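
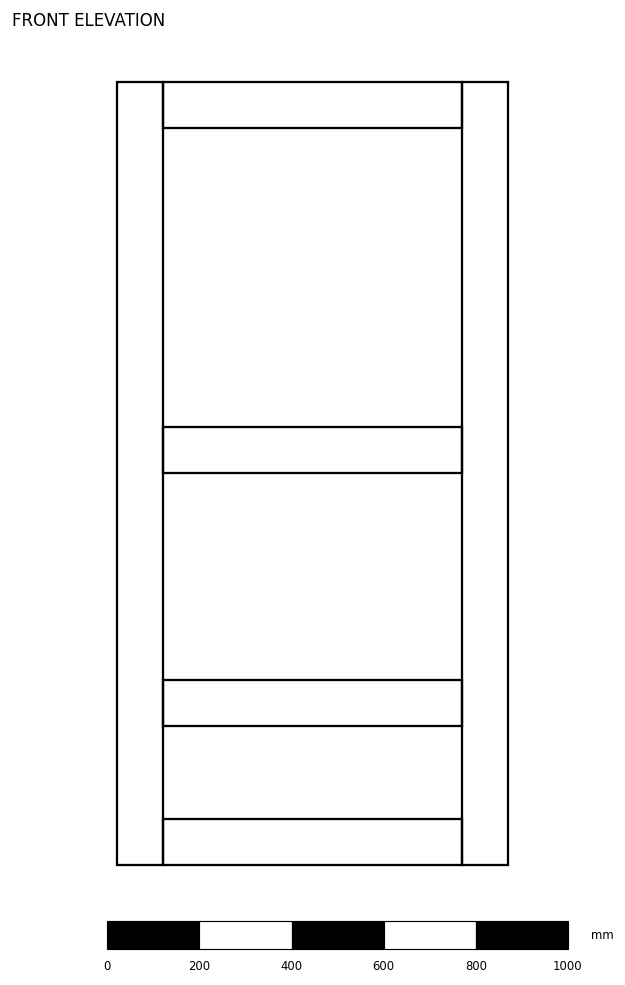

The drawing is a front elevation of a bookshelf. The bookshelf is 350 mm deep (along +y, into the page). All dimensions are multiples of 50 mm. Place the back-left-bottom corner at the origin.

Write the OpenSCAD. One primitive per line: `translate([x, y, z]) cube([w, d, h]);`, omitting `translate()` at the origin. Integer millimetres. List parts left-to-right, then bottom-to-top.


cube([100, 350, 1700]);
translate([100, 0, 0]) cube([650, 350, 100]);
translate([100, 0, 300]) cube([650, 350, 100]);
translate([100, 0, 850]) cube([650, 350, 100]);
translate([100, 0, 1600]) cube([650, 350, 100]);
translate([750, 0, 0]) cube([100, 350, 1700]);


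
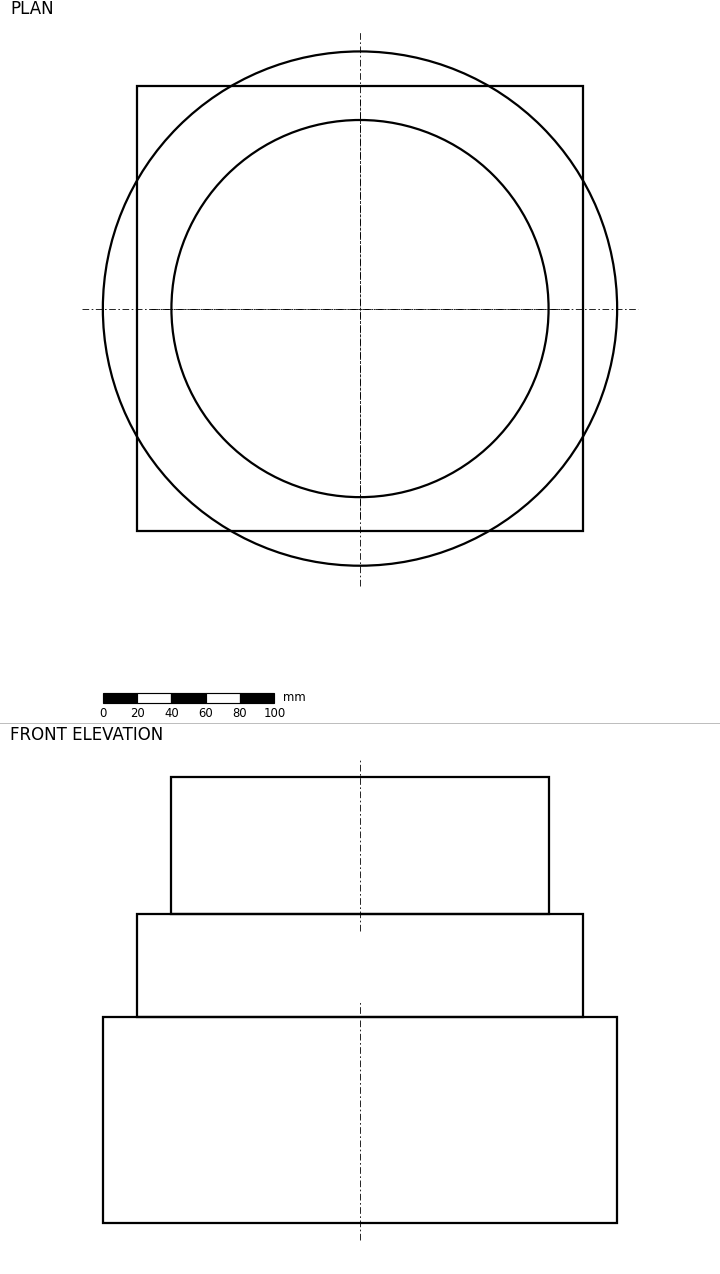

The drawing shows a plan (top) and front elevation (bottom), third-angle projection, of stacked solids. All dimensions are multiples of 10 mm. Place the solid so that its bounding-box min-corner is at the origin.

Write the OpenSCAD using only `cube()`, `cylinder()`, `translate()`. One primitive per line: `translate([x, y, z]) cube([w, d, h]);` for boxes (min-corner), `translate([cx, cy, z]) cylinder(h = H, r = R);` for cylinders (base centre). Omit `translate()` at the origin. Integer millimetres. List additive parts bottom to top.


translate([150, 150, 0]) cylinder(h = 120, r = 150);
translate([20, 20, 120]) cube([260, 260, 60]);
translate([150, 150, 180]) cylinder(h = 80, r = 110);


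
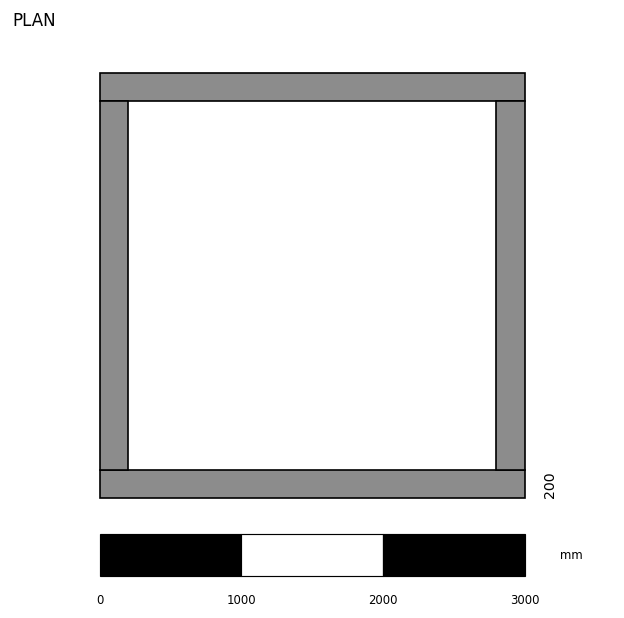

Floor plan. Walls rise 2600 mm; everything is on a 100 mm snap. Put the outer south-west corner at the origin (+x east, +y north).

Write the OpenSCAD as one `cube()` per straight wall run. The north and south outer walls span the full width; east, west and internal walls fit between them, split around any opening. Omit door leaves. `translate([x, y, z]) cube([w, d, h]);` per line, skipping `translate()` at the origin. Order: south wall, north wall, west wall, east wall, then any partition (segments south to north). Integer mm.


cube([3000, 200, 2600]);
translate([0, 2800, 0]) cube([3000, 200, 2600]);
translate([0, 200, 0]) cube([200, 2600, 2600]);
translate([2800, 200, 0]) cube([200, 2600, 2600]);


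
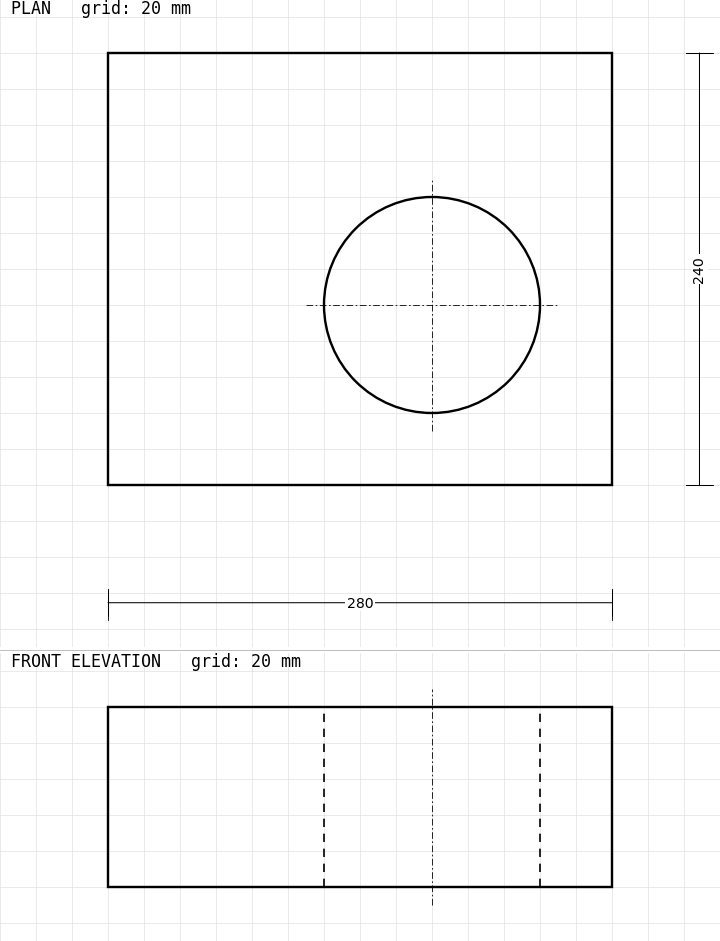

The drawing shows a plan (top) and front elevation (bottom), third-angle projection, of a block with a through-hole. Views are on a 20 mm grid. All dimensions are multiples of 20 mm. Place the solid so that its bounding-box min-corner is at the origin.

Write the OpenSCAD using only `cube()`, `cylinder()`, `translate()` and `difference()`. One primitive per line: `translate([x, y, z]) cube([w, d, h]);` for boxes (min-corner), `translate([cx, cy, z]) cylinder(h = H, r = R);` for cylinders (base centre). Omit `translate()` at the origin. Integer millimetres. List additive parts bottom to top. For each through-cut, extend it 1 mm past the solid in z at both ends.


difference() {
  cube([280, 240, 100]);
  translate([180, 100, -1]) cylinder(h = 102, r = 60);
}


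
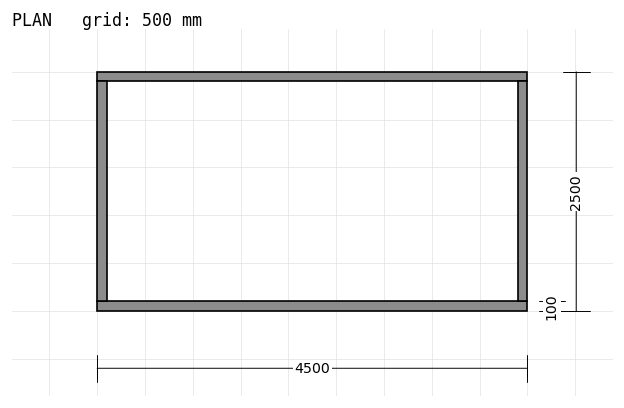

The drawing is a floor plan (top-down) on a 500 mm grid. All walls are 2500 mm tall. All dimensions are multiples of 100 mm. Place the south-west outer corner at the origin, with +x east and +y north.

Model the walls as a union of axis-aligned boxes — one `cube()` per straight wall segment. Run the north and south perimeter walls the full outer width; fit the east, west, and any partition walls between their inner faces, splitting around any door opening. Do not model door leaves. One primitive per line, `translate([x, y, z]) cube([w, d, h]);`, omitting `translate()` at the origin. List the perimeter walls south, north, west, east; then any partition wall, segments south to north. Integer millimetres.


cube([4500, 100, 2500]);
translate([0, 2400, 0]) cube([4500, 100, 2500]);
translate([0, 100, 0]) cube([100, 2300, 2500]);
translate([4400, 100, 0]) cube([100, 2300, 2500]);


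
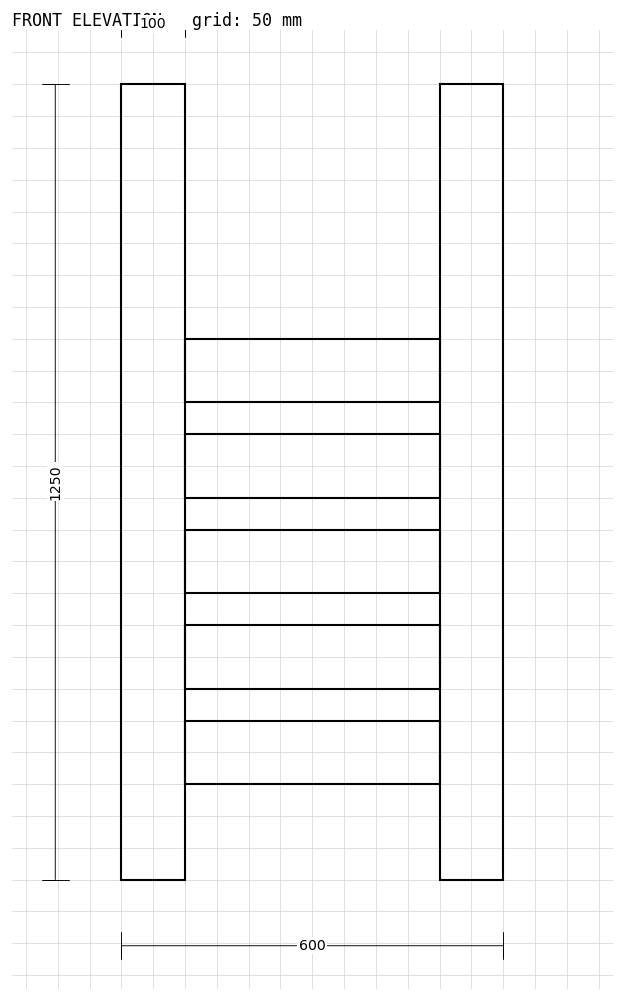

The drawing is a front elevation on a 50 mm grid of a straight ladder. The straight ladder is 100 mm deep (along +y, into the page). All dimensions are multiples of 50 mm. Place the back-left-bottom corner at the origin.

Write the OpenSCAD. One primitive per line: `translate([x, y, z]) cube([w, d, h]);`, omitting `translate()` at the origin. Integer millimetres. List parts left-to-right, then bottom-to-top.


cube([100, 100, 1250]);
translate([100, 0, 150]) cube([400, 100, 100]);
translate([100, 0, 300]) cube([400, 100, 100]);
translate([100, 0, 450]) cube([400, 100, 100]);
translate([100, 0, 600]) cube([400, 100, 100]);
translate([100, 0, 750]) cube([400, 100, 100]);
translate([500, 0, 0]) cube([100, 100, 1250]);


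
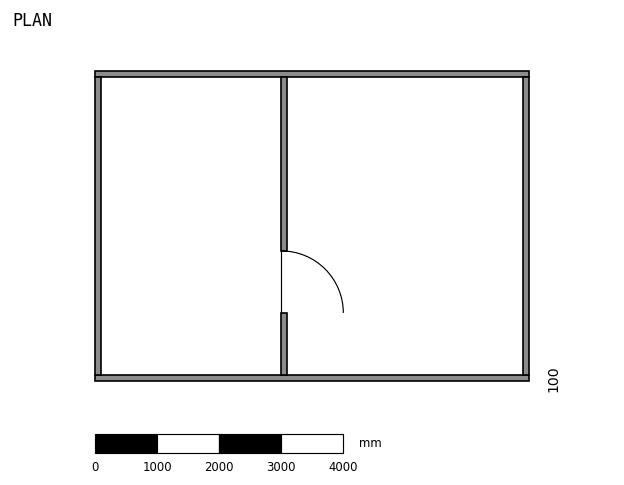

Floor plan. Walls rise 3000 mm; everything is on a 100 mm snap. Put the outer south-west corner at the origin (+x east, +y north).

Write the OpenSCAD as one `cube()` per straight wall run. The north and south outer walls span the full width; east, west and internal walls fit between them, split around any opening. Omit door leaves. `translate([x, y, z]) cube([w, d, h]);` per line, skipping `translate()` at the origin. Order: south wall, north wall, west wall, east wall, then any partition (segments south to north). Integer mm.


cube([7000, 100, 3000]);
translate([0, 4900, 0]) cube([7000, 100, 3000]);
translate([0, 100, 0]) cube([100, 4800, 3000]);
translate([6900, 100, 0]) cube([100, 4800, 3000]);
translate([3000, 100, 0]) cube([100, 1000, 3000]);
translate([3000, 2100, 0]) cube([100, 2800, 3000]);


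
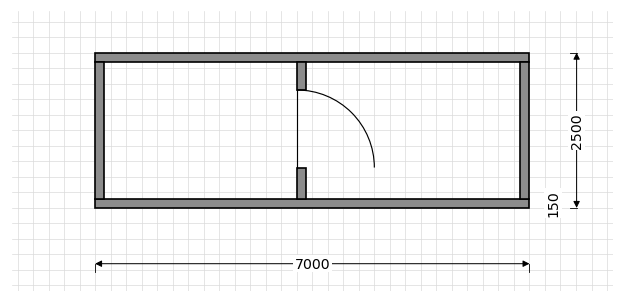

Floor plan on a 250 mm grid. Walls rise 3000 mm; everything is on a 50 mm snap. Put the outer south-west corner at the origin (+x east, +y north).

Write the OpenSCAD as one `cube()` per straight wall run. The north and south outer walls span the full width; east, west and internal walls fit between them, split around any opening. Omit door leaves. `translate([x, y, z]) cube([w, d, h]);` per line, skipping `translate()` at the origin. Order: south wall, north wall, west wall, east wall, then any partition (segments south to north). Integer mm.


cube([7000, 150, 3000]);
translate([0, 2350, 0]) cube([7000, 150, 3000]);
translate([0, 150, 0]) cube([150, 2200, 3000]);
translate([6850, 150, 0]) cube([150, 2200, 3000]);
translate([3250, 150, 0]) cube([150, 500, 3000]);
translate([3250, 1900, 0]) cube([150, 450, 3000]);


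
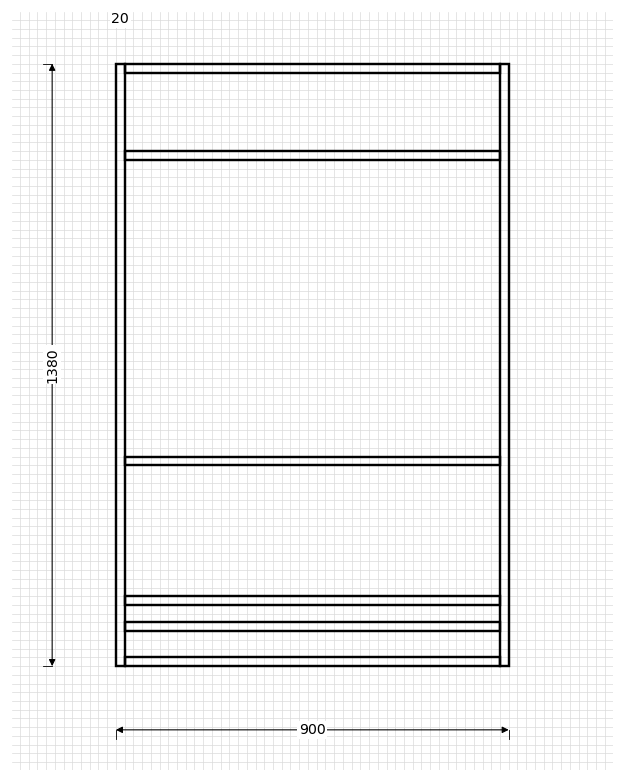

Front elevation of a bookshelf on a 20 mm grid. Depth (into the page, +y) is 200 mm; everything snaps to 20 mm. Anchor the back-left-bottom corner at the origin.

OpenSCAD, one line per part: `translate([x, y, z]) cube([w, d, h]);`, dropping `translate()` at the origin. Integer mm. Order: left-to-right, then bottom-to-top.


cube([20, 200, 1380]);
translate([20, 0, 0]) cube([860, 200, 20]);
translate([20, 0, 80]) cube([860, 200, 20]);
translate([20, 0, 140]) cube([860, 200, 20]);
translate([20, 0, 460]) cube([860, 200, 20]);
translate([20, 0, 1160]) cube([860, 200, 20]);
translate([20, 0, 1360]) cube([860, 200, 20]);
translate([880, 0, 0]) cube([20, 200, 1380]);


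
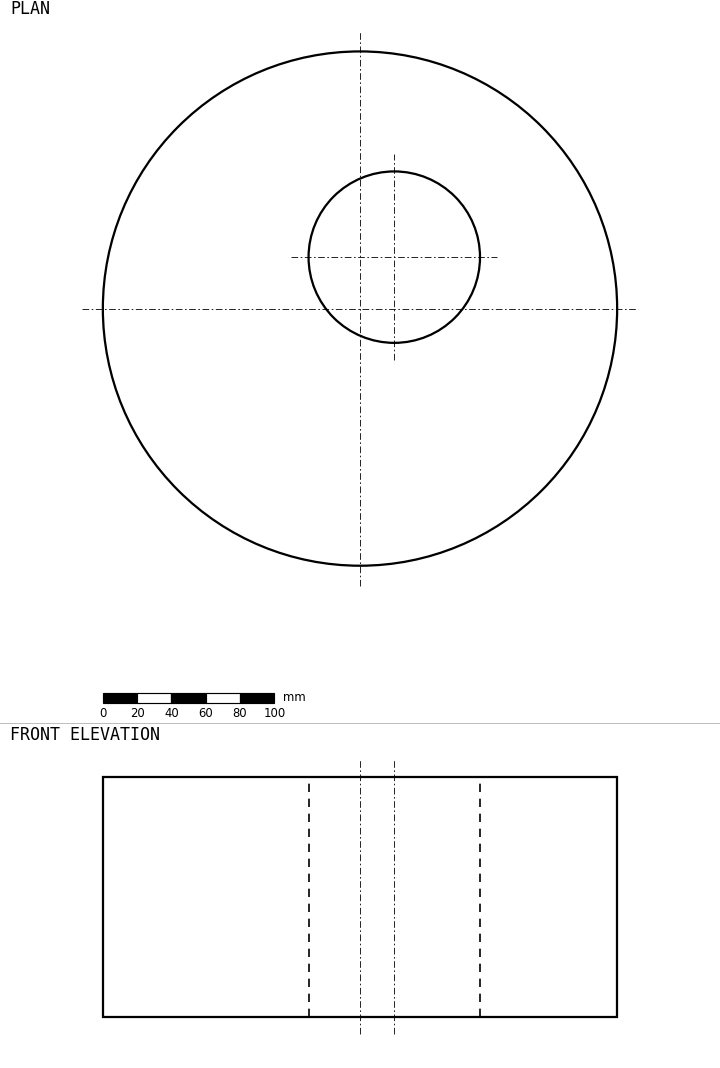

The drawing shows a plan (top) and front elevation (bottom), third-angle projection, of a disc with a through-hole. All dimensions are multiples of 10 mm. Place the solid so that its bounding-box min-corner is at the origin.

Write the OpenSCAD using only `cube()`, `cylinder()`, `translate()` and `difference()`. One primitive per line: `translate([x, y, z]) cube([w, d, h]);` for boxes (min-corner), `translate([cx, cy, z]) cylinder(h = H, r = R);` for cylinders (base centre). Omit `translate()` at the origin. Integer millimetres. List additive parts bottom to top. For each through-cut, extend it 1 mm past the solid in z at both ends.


difference() {
  translate([150, 150, 0]) cylinder(h = 140, r = 150);
  translate([170, 180, -1]) cylinder(h = 142, r = 50);
}


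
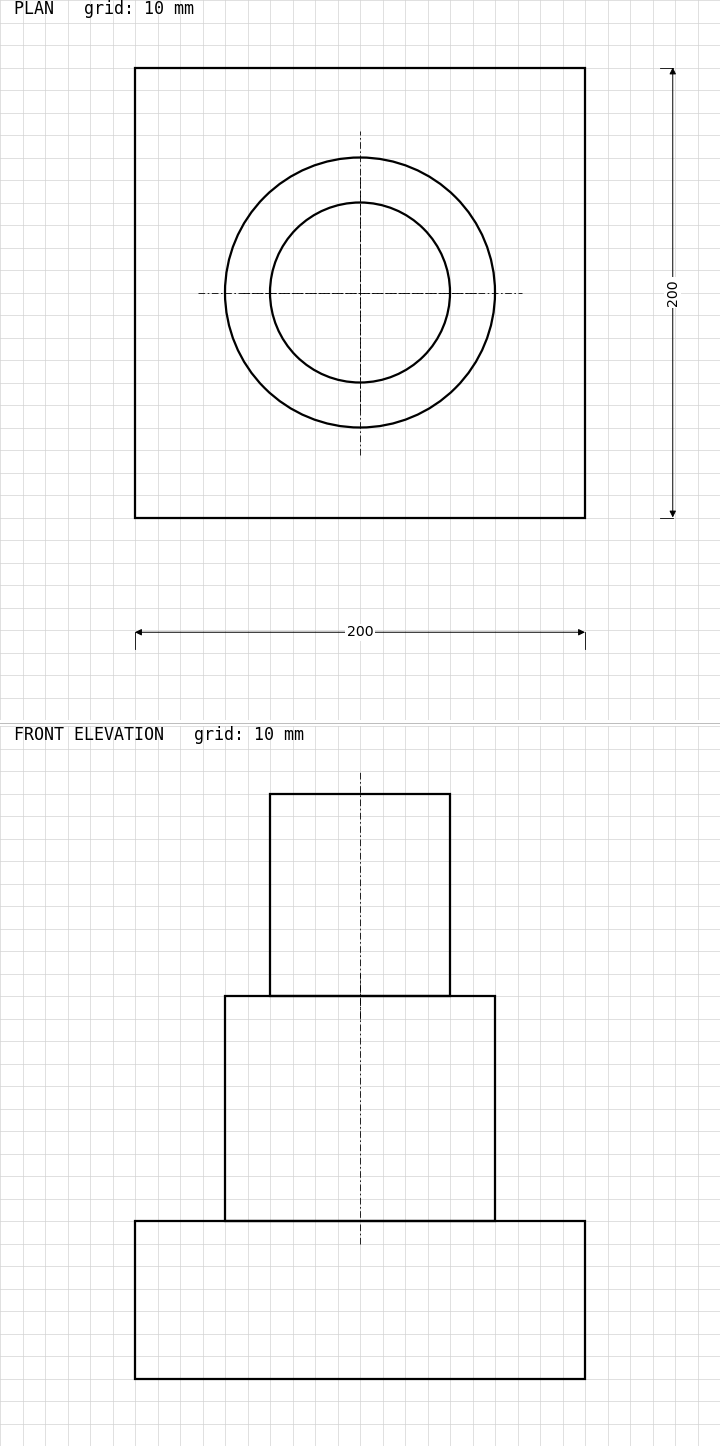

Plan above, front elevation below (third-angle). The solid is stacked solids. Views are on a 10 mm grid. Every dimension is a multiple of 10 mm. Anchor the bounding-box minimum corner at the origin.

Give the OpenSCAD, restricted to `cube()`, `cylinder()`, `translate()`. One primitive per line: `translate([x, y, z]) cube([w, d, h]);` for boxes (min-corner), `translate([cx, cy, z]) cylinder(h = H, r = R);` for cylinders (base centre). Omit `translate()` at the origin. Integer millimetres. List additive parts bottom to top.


cube([200, 200, 70]);
translate([100, 100, 70]) cylinder(h = 100, r = 60);
translate([100, 100, 170]) cylinder(h = 90, r = 40);


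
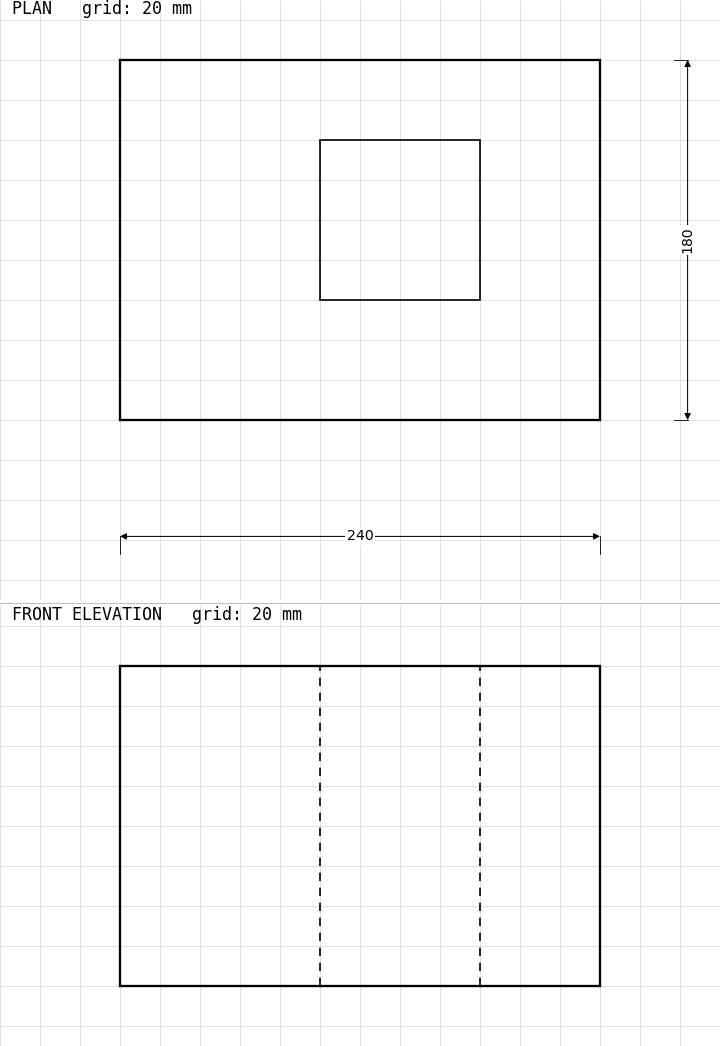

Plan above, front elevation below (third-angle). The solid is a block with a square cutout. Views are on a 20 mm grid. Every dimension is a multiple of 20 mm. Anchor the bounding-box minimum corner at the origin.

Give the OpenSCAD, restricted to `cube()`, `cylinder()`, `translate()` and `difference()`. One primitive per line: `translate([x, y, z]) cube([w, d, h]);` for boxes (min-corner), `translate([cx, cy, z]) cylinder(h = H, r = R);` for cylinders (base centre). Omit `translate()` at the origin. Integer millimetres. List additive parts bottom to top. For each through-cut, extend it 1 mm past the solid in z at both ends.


difference() {
  cube([240, 180, 160]);
  translate([100, 60, -1]) cube([80, 80, 162]);
}


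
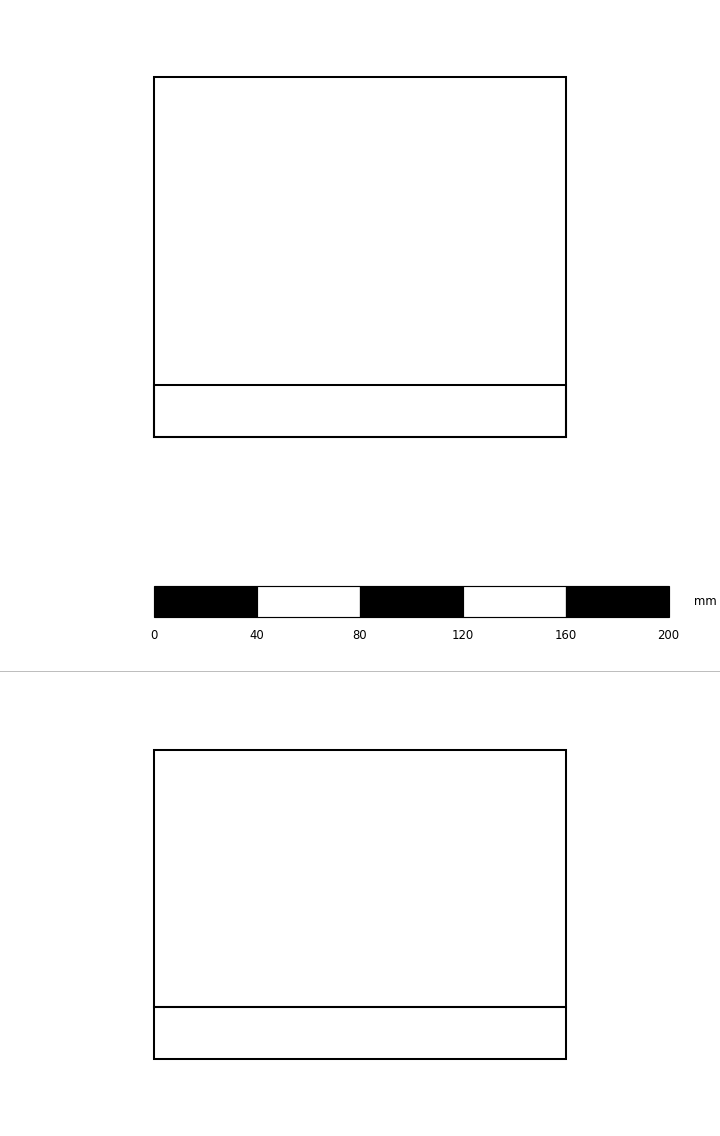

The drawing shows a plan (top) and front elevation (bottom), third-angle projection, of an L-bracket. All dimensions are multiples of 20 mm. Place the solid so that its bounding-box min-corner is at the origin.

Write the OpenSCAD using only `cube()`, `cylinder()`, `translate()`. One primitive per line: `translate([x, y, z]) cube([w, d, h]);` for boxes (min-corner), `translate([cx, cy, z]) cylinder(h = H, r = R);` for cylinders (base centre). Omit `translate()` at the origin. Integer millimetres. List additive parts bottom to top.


cube([160, 140, 20]);
translate([0, 0, 20]) cube([160, 20, 100]);


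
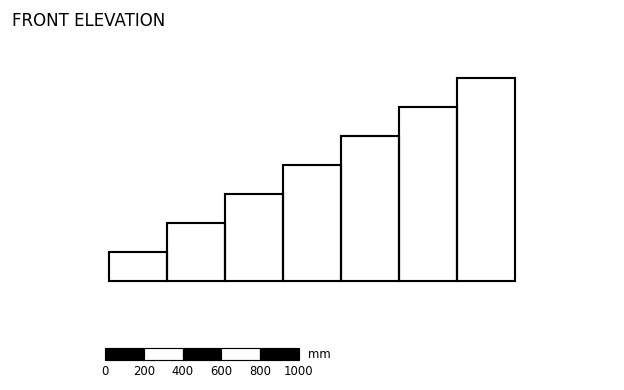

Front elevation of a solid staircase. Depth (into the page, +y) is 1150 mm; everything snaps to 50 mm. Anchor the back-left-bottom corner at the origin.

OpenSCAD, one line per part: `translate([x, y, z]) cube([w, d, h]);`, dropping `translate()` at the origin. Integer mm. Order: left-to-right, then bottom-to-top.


cube([300, 1150, 150]);
translate([300, 0, 0]) cube([300, 1150, 300]);
translate([600, 0, 0]) cube([300, 1150, 450]);
translate([900, 0, 0]) cube([300, 1150, 600]);
translate([1200, 0, 0]) cube([300, 1150, 750]);
translate([1500, 0, 0]) cube([300, 1150, 900]);
translate([1800, 0, 0]) cube([300, 1150, 1050]);


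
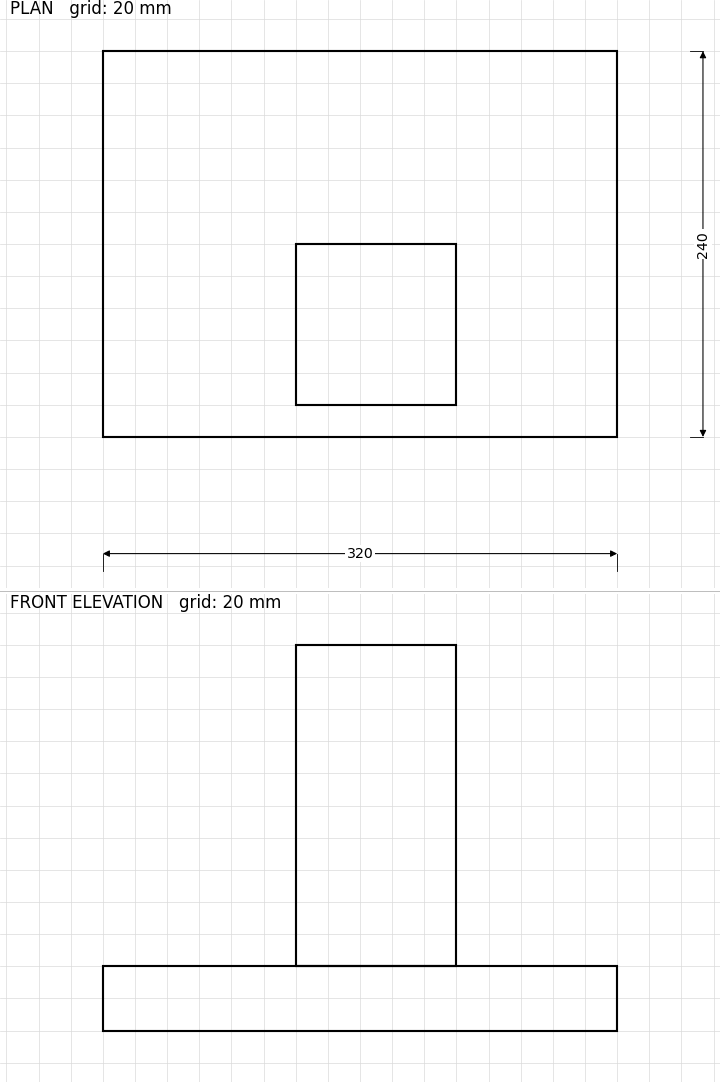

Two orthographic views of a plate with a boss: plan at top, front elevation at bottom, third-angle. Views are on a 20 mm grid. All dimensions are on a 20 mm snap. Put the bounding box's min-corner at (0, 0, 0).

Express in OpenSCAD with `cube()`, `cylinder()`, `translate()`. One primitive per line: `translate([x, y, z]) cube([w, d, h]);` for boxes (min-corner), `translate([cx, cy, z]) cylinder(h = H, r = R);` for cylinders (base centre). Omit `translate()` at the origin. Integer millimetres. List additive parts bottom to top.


cube([320, 240, 40]);
translate([120, 20, 40]) cube([100, 100, 200]);


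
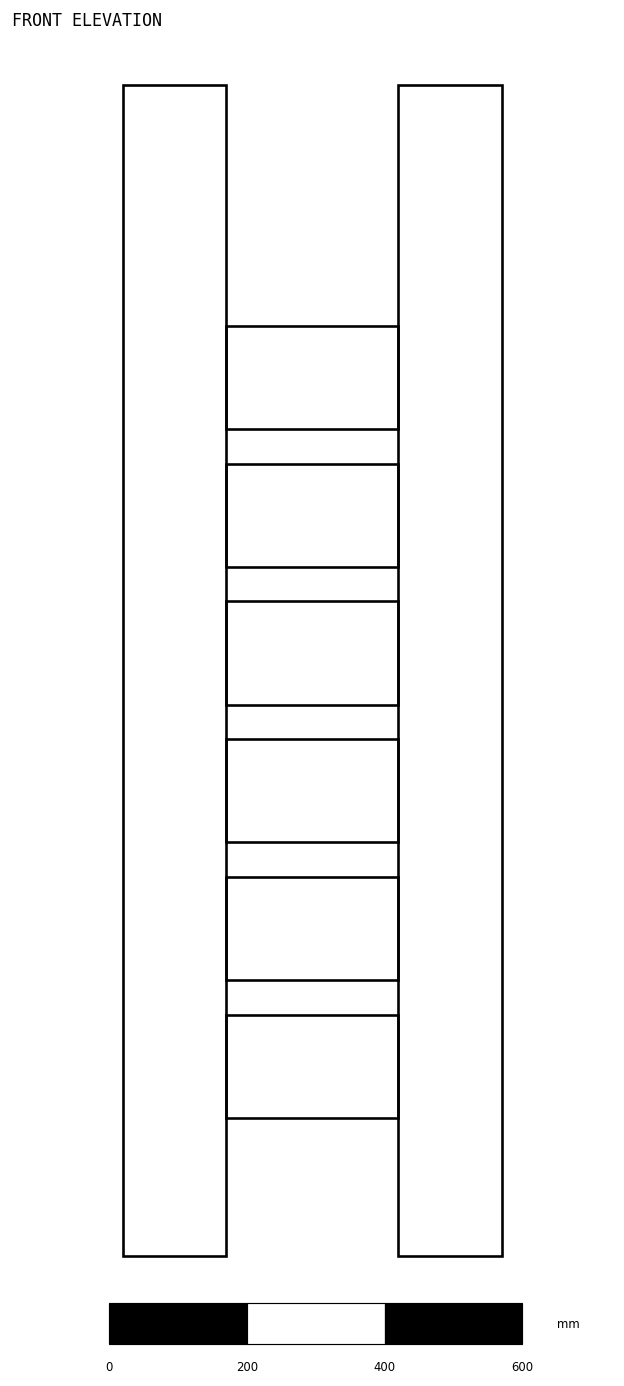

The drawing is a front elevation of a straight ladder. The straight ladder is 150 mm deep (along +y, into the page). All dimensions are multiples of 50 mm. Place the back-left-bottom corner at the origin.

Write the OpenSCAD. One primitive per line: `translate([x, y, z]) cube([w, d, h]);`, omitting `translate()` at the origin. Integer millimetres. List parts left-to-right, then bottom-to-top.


cube([150, 150, 1700]);
translate([150, 0, 200]) cube([250, 150, 150]);
translate([150, 0, 400]) cube([250, 150, 150]);
translate([150, 0, 600]) cube([250, 150, 150]);
translate([150, 0, 800]) cube([250, 150, 150]);
translate([150, 0, 1000]) cube([250, 150, 150]);
translate([150, 0, 1200]) cube([250, 150, 150]);
translate([400, 0, 0]) cube([150, 150, 1700]);


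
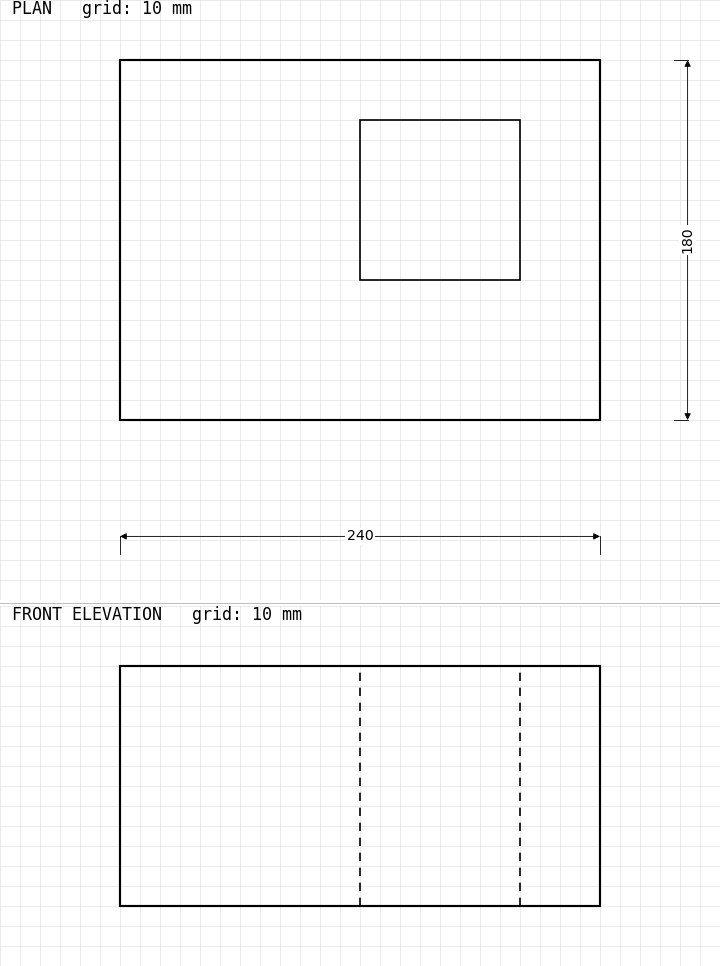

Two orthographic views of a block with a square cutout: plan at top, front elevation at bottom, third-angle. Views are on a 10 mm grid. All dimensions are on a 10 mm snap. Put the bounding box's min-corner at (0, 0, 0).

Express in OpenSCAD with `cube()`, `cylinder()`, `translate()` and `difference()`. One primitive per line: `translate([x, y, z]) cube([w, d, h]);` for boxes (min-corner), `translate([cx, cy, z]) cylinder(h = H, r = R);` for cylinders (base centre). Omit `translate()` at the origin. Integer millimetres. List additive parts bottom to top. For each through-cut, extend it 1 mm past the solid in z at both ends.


difference() {
  cube([240, 180, 120]);
  translate([120, 70, -1]) cube([80, 80, 122]);
}


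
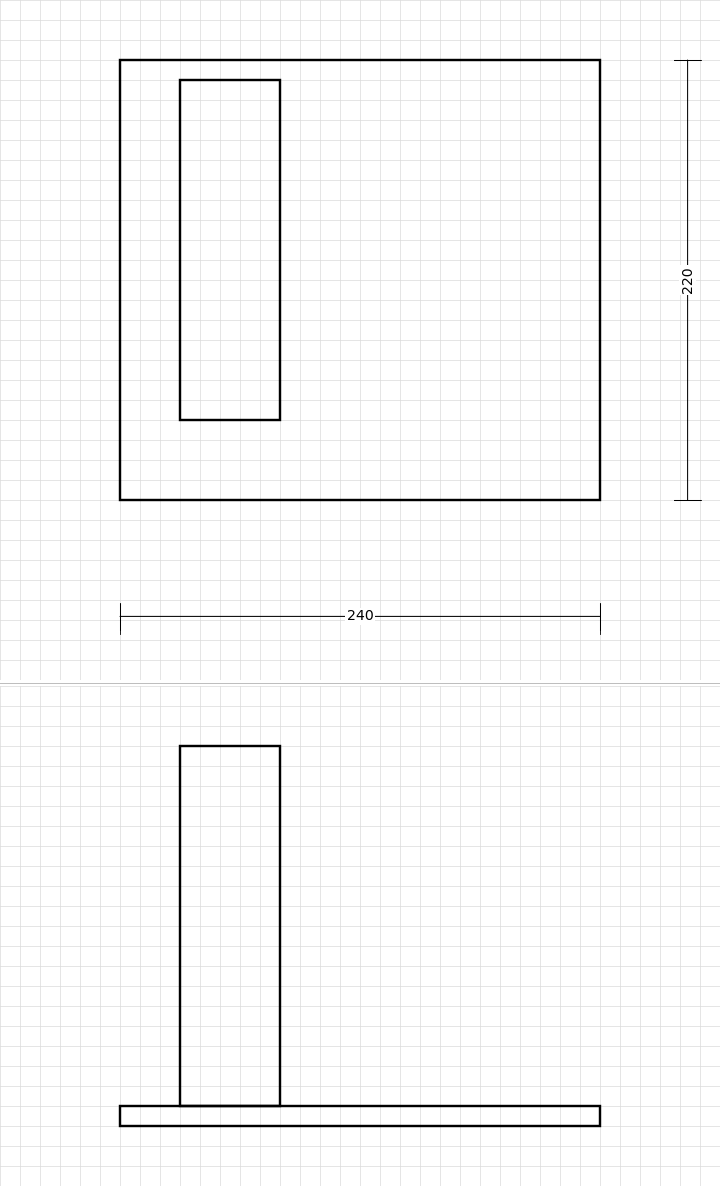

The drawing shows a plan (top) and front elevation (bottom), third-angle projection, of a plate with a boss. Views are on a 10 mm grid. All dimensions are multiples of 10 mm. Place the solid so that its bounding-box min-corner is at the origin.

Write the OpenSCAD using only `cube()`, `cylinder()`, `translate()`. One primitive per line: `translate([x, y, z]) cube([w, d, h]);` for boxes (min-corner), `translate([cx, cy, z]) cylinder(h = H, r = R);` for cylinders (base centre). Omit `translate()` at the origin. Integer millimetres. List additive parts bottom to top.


cube([240, 220, 10]);
translate([30, 40, 10]) cube([50, 170, 180]);


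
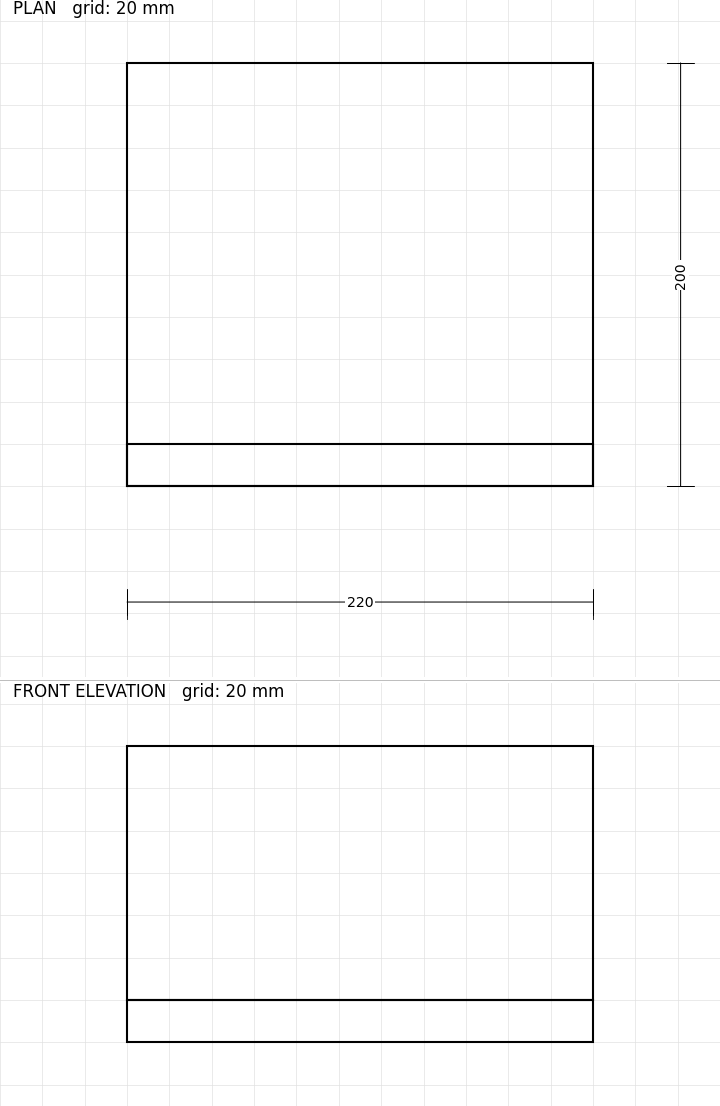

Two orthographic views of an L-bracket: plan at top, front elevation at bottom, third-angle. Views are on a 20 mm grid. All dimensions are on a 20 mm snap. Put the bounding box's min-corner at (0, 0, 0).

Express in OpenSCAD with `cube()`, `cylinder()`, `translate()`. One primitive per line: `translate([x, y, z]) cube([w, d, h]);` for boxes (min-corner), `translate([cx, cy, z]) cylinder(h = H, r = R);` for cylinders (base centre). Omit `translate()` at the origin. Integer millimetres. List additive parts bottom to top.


cube([220, 200, 20]);
translate([0, 0, 20]) cube([220, 20, 120]);


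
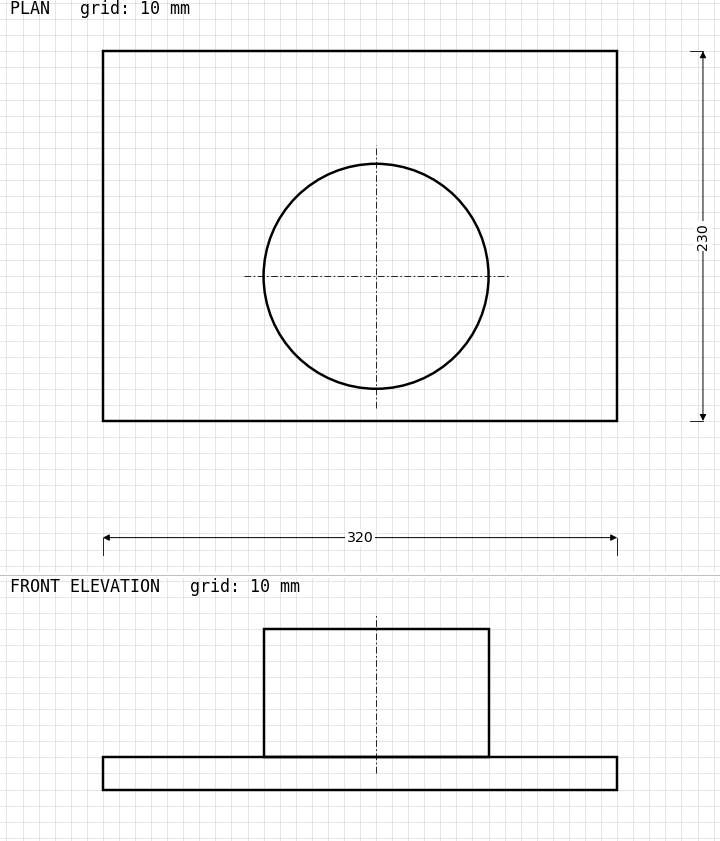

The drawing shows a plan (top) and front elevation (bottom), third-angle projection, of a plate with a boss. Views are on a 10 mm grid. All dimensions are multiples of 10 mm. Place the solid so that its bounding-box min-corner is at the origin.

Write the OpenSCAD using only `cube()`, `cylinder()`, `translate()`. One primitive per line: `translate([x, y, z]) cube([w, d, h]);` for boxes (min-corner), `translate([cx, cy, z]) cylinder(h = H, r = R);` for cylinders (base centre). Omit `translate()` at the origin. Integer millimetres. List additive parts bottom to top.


cube([320, 230, 20]);
translate([170, 90, 20]) cylinder(h = 80, r = 70);


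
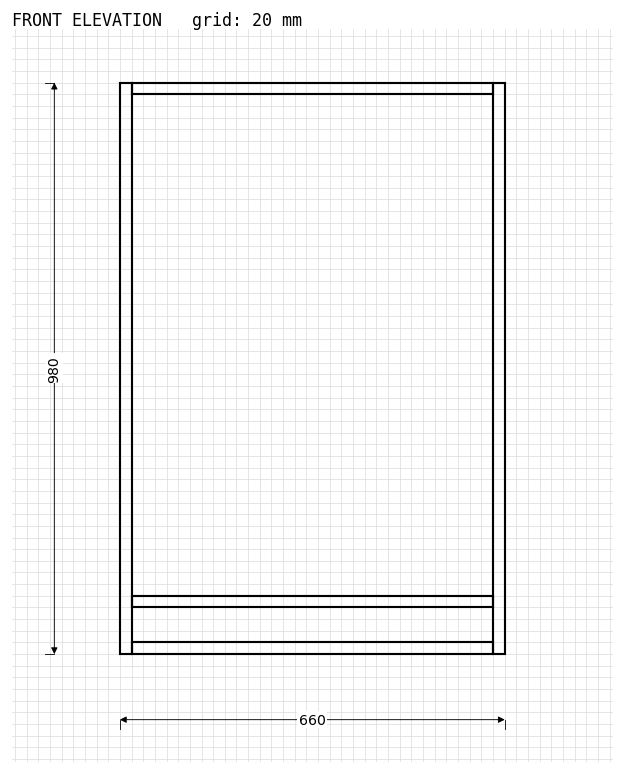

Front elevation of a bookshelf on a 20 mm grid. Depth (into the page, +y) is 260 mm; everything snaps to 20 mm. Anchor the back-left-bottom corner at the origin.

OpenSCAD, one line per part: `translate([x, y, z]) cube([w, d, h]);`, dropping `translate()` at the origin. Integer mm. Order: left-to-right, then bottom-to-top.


cube([20, 260, 980]);
translate([20, 0, 0]) cube([620, 260, 20]);
translate([20, 0, 80]) cube([620, 260, 20]);
translate([20, 0, 960]) cube([620, 260, 20]);
translate([640, 0, 0]) cube([20, 260, 980]);


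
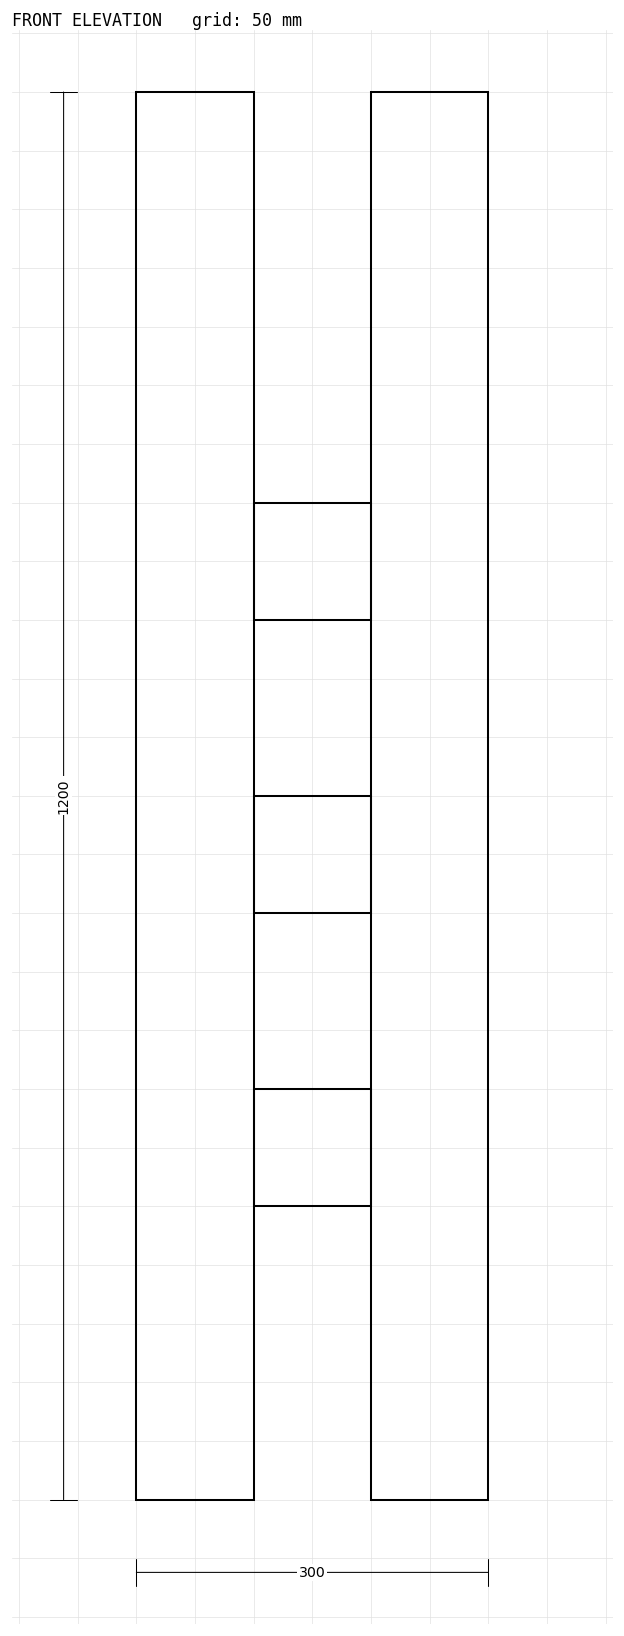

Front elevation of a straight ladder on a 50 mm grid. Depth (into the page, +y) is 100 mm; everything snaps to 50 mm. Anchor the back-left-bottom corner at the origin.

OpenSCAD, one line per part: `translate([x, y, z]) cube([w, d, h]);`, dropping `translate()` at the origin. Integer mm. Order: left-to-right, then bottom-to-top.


cube([100, 100, 1200]);
translate([100, 0, 250]) cube([100, 100, 100]);
translate([100, 0, 500]) cube([100, 100, 100]);
translate([100, 0, 750]) cube([100, 100, 100]);
translate([200, 0, 0]) cube([100, 100, 1200]);


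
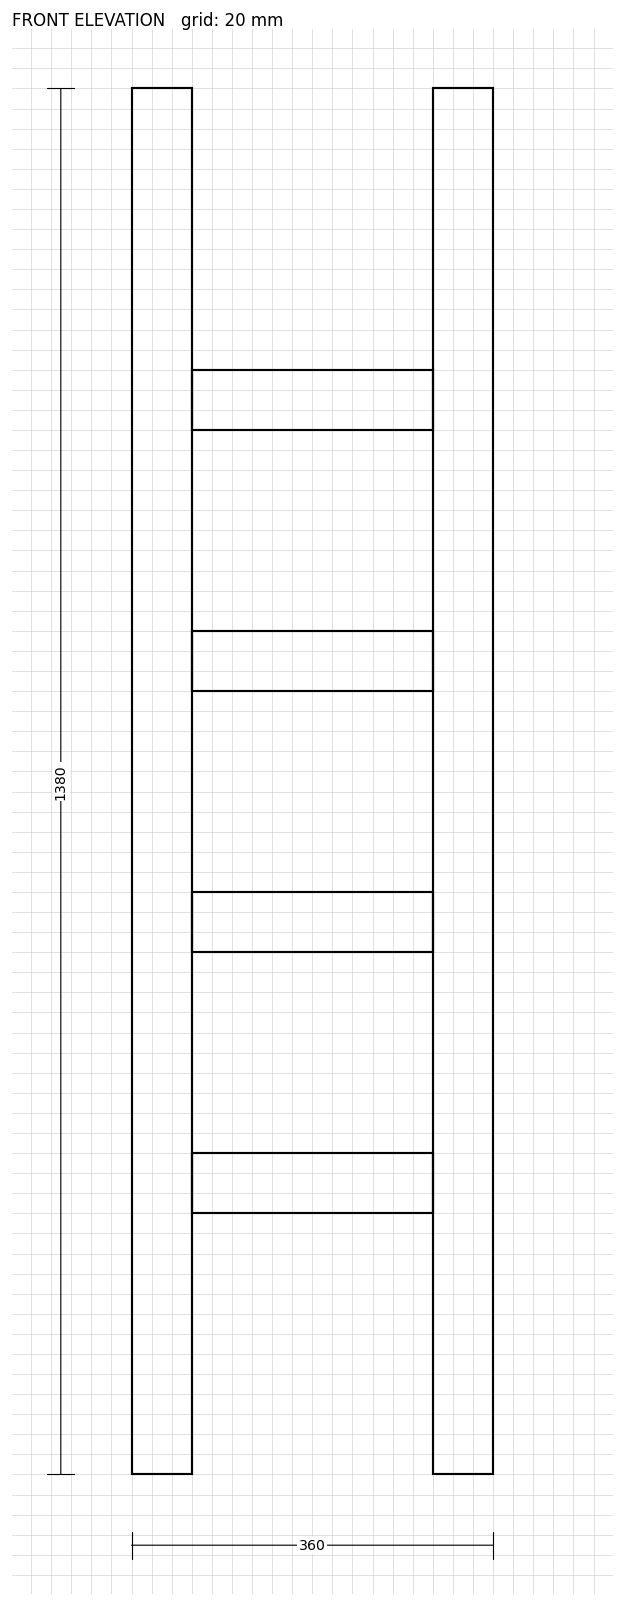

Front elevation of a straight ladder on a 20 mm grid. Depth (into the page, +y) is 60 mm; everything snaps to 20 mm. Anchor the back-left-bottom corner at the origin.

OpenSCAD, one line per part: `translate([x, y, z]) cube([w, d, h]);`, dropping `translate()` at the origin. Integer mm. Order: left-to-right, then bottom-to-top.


cube([60, 60, 1380]);
translate([60, 0, 260]) cube([240, 60, 60]);
translate([60, 0, 520]) cube([240, 60, 60]);
translate([60, 0, 780]) cube([240, 60, 60]);
translate([60, 0, 1040]) cube([240, 60, 60]);
translate([300, 0, 0]) cube([60, 60, 1380]);


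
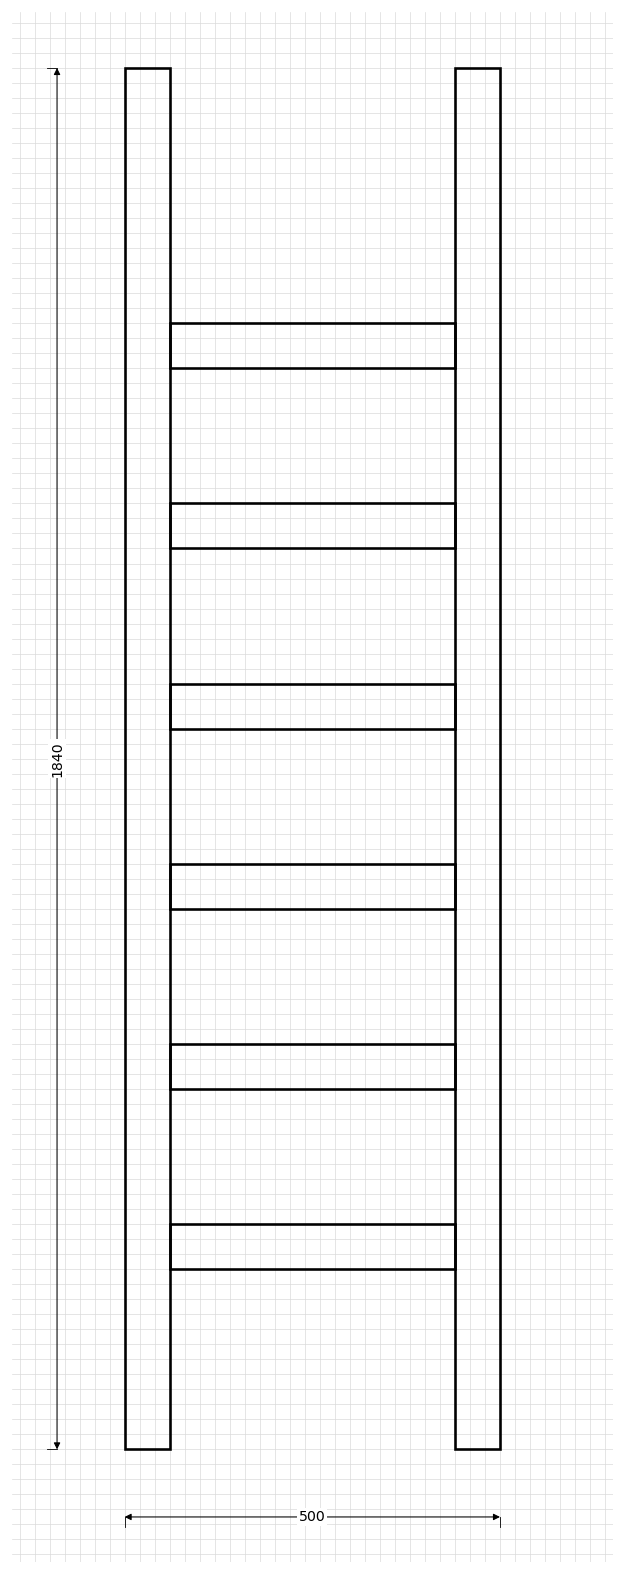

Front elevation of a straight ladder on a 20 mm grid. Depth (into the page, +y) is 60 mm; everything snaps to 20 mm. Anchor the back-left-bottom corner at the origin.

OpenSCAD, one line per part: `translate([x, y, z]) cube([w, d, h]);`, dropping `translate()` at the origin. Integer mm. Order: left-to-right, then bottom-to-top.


cube([60, 60, 1840]);
translate([60, 0, 240]) cube([380, 60, 60]);
translate([60, 0, 480]) cube([380, 60, 60]);
translate([60, 0, 720]) cube([380, 60, 60]);
translate([60, 0, 960]) cube([380, 60, 60]);
translate([60, 0, 1200]) cube([380, 60, 60]);
translate([60, 0, 1440]) cube([380, 60, 60]);
translate([440, 0, 0]) cube([60, 60, 1840]);


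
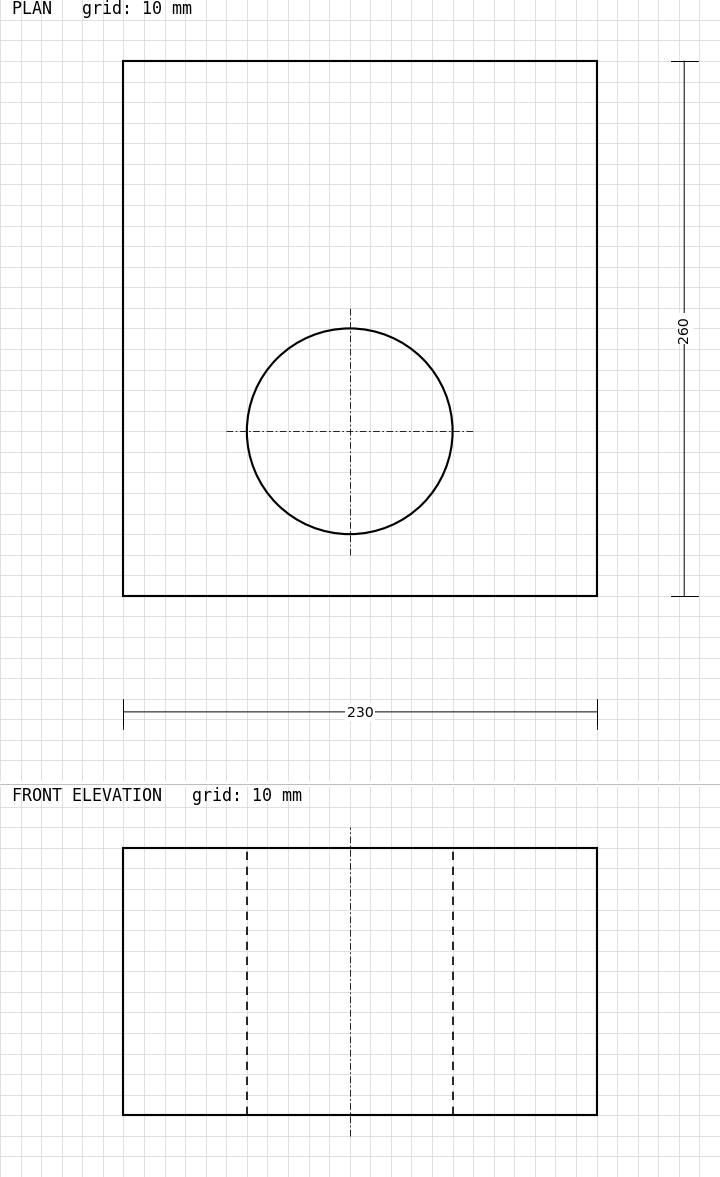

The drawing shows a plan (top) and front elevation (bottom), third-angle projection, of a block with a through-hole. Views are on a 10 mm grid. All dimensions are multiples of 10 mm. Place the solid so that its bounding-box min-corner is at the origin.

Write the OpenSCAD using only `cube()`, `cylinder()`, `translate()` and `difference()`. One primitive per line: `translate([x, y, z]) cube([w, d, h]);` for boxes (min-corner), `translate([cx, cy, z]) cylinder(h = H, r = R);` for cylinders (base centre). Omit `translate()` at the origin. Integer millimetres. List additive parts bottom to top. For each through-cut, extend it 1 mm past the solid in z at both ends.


difference() {
  cube([230, 260, 130]);
  translate([110, 80, -1]) cylinder(h = 132, r = 50);
}


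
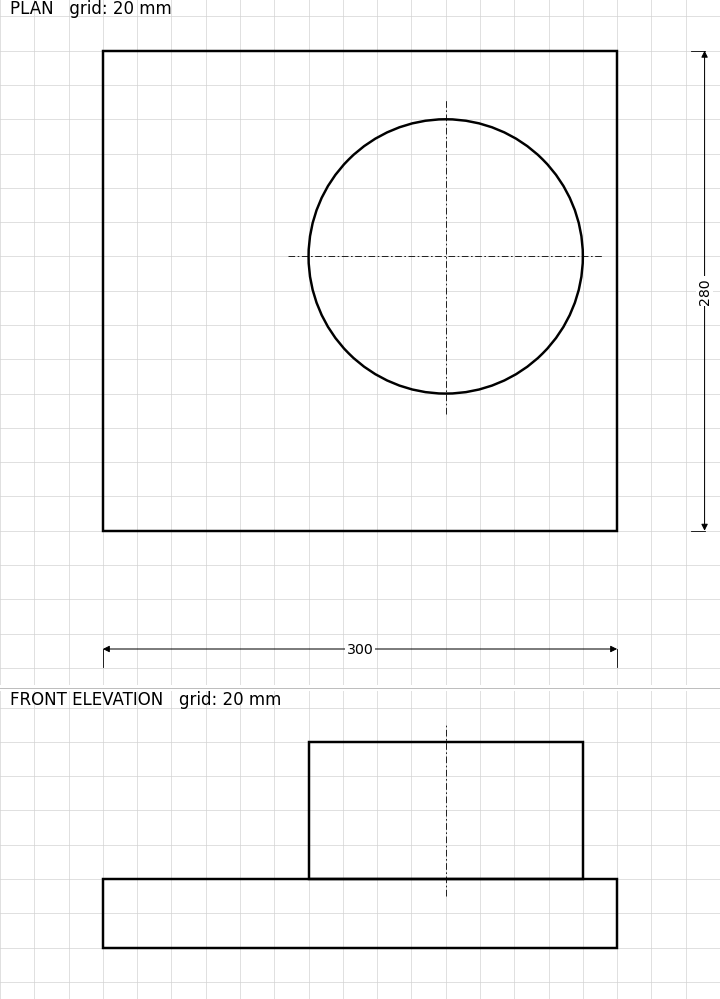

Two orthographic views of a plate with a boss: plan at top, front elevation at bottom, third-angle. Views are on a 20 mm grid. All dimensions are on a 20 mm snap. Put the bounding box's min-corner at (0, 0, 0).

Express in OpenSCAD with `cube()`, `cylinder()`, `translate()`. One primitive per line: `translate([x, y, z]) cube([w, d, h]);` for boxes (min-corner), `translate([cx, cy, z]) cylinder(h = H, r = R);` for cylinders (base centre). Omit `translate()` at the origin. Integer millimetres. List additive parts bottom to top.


cube([300, 280, 40]);
translate([200, 160, 40]) cylinder(h = 80, r = 80);


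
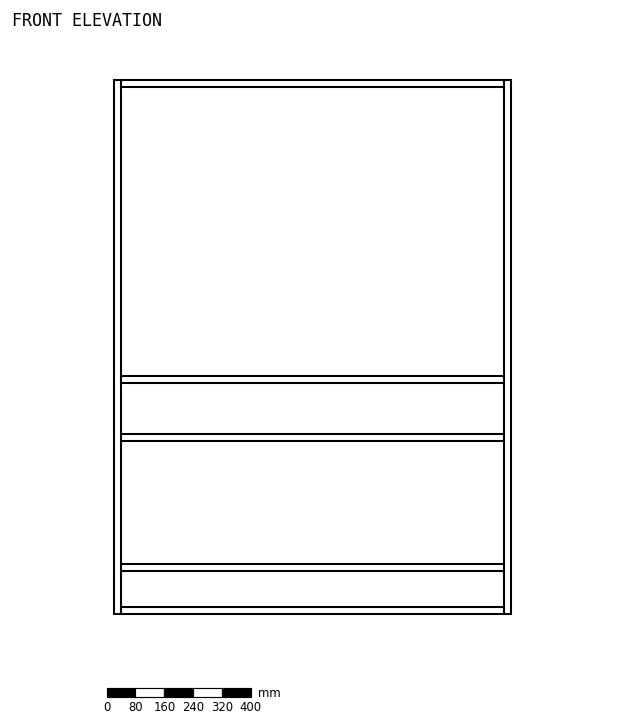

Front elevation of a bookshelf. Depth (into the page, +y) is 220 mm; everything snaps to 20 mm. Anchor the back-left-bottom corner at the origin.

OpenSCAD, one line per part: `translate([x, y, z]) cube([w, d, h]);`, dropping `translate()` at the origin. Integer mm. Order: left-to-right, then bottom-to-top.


cube([20, 220, 1480]);
translate([20, 0, 0]) cube([1060, 220, 20]);
translate([20, 0, 120]) cube([1060, 220, 20]);
translate([20, 0, 480]) cube([1060, 220, 20]);
translate([20, 0, 640]) cube([1060, 220, 20]);
translate([20, 0, 1460]) cube([1060, 220, 20]);
translate([1080, 0, 0]) cube([20, 220, 1480]);


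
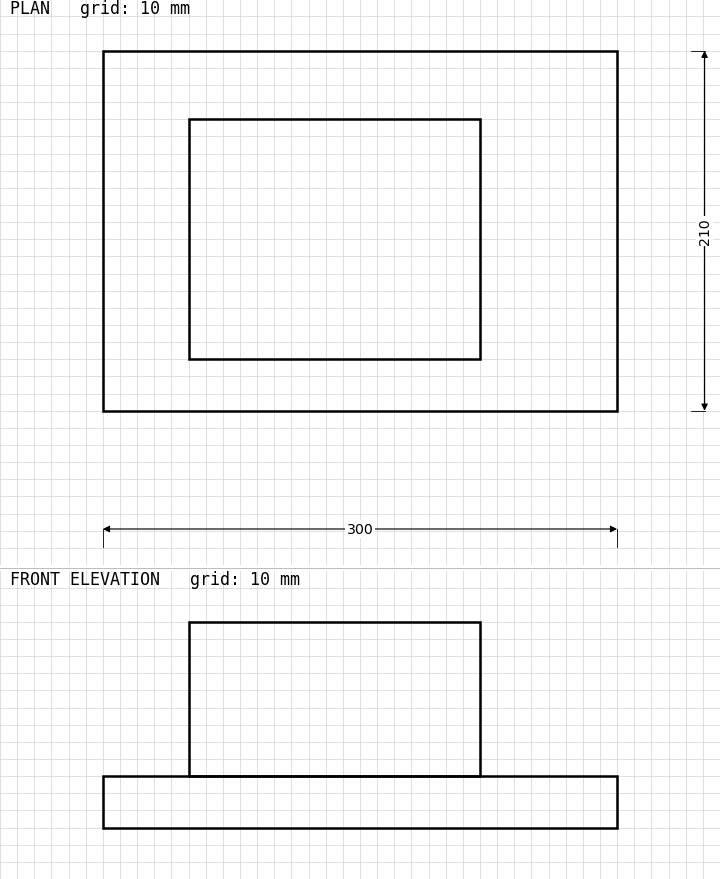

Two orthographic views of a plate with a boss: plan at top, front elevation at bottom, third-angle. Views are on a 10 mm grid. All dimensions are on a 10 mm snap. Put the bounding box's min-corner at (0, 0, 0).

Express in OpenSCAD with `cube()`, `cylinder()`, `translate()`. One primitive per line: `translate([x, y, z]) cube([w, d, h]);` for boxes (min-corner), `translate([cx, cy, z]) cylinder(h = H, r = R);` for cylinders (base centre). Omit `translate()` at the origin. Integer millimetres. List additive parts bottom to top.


cube([300, 210, 30]);
translate([50, 30, 30]) cube([170, 140, 90]);


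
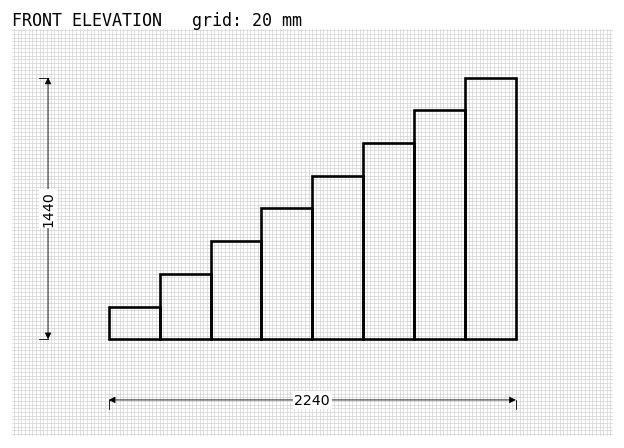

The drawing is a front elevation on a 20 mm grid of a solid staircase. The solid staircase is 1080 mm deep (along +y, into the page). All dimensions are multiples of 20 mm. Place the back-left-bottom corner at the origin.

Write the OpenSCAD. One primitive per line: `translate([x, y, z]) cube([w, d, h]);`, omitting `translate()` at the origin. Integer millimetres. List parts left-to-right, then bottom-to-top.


cube([280, 1080, 180]);
translate([280, 0, 0]) cube([280, 1080, 360]);
translate([560, 0, 0]) cube([280, 1080, 540]);
translate([840, 0, 0]) cube([280, 1080, 720]);
translate([1120, 0, 0]) cube([280, 1080, 900]);
translate([1400, 0, 0]) cube([280, 1080, 1080]);
translate([1680, 0, 0]) cube([280, 1080, 1260]);
translate([1960, 0, 0]) cube([280, 1080, 1440]);


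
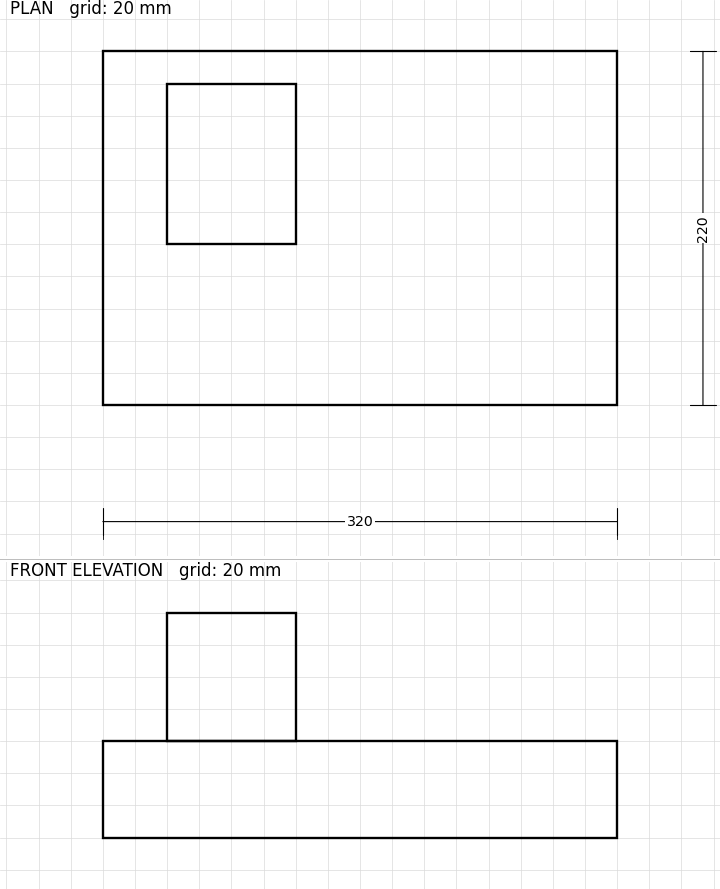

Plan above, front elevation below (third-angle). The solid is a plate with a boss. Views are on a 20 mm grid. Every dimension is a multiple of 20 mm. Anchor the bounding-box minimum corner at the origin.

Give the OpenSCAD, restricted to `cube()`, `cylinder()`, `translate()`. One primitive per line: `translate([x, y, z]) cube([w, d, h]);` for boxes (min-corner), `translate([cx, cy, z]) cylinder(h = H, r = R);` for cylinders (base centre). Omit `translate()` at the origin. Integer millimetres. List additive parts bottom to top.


cube([320, 220, 60]);
translate([40, 100, 60]) cube([80, 100, 80]);


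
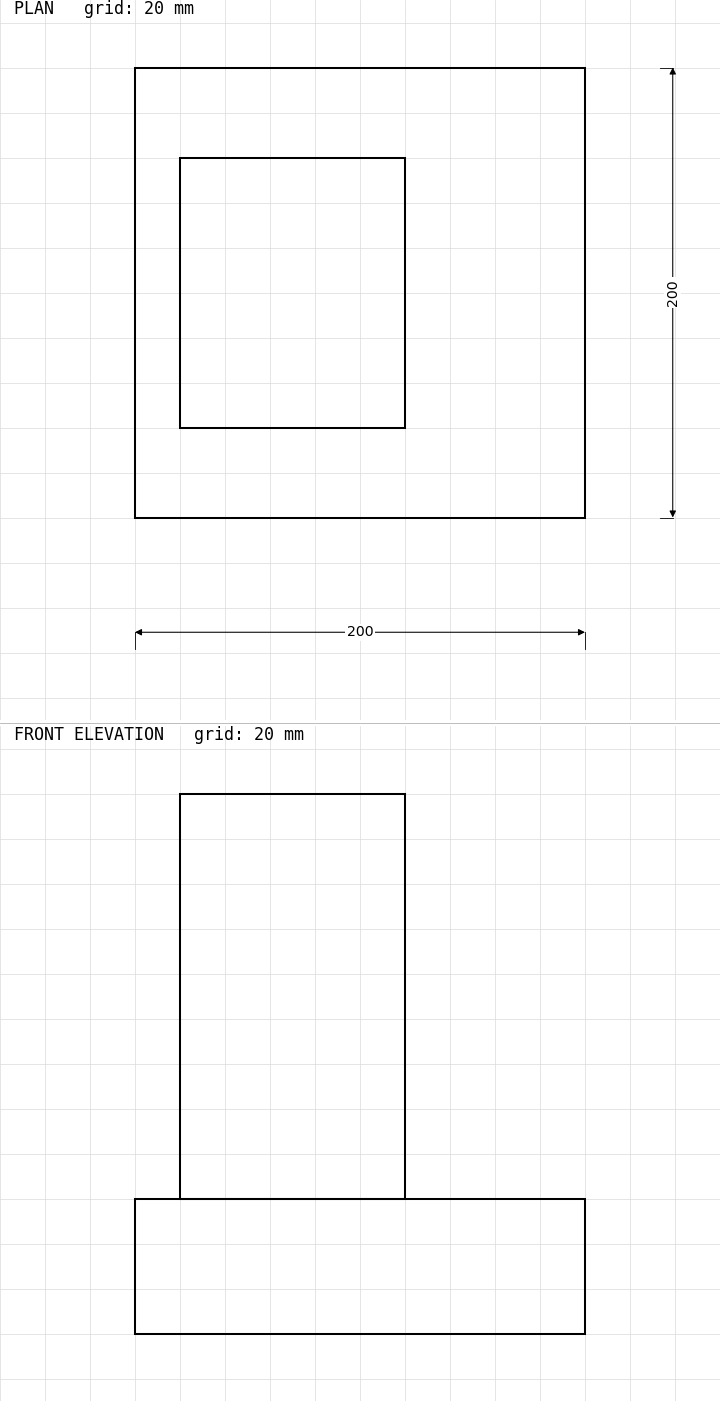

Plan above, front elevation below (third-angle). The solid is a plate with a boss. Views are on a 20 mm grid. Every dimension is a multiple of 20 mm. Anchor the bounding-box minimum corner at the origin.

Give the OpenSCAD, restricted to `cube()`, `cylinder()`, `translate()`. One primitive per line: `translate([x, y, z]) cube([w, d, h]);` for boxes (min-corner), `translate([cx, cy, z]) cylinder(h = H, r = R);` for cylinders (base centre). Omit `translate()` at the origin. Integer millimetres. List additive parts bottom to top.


cube([200, 200, 60]);
translate([20, 40, 60]) cube([100, 120, 180]);


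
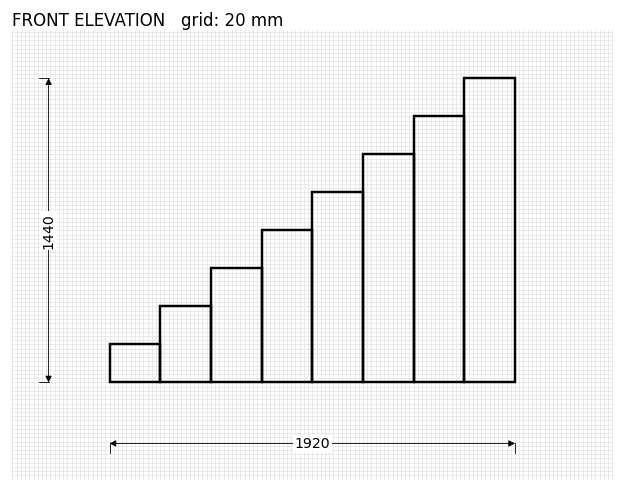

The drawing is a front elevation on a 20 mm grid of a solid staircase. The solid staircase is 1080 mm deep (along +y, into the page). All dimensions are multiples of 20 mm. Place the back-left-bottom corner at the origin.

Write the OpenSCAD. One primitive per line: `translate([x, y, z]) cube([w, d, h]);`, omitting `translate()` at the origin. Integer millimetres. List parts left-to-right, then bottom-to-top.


cube([240, 1080, 180]);
translate([240, 0, 0]) cube([240, 1080, 360]);
translate([480, 0, 0]) cube([240, 1080, 540]);
translate([720, 0, 0]) cube([240, 1080, 720]);
translate([960, 0, 0]) cube([240, 1080, 900]);
translate([1200, 0, 0]) cube([240, 1080, 1080]);
translate([1440, 0, 0]) cube([240, 1080, 1260]);
translate([1680, 0, 0]) cube([240, 1080, 1440]);


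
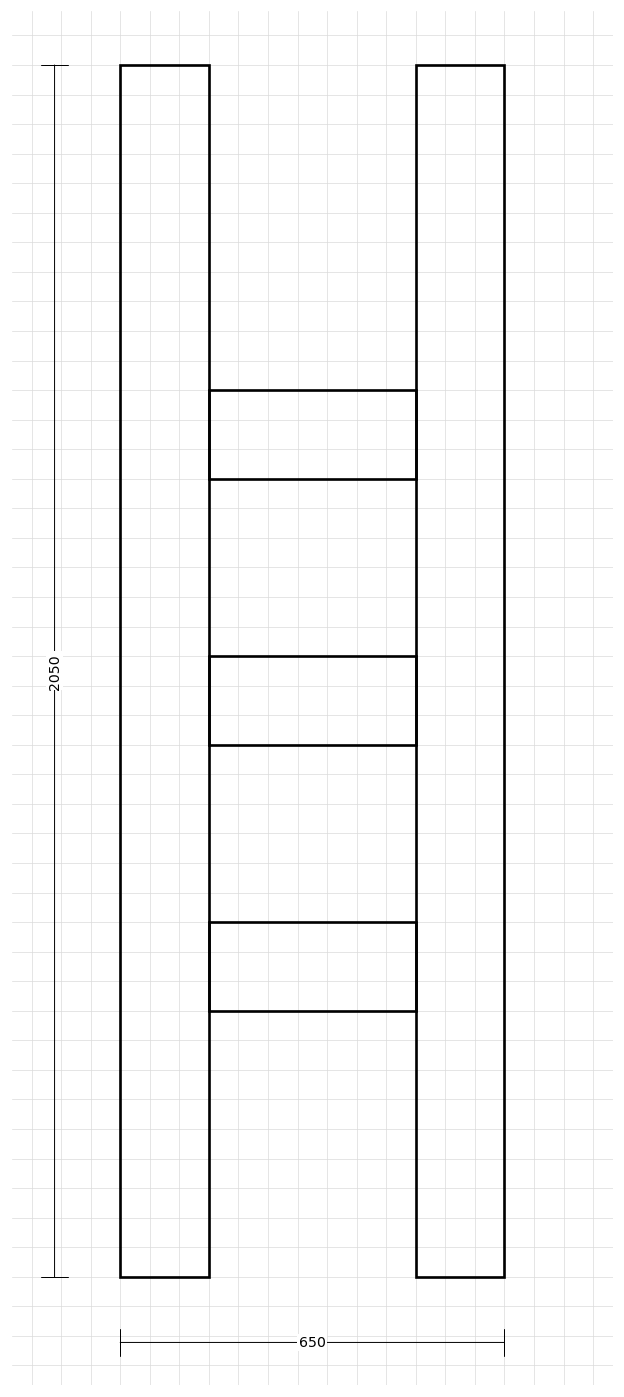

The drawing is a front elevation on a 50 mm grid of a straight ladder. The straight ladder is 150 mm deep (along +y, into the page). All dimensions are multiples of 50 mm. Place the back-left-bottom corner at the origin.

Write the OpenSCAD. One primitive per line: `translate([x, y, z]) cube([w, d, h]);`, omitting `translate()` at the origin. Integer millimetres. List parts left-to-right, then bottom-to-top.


cube([150, 150, 2050]);
translate([150, 0, 450]) cube([350, 150, 150]);
translate([150, 0, 900]) cube([350, 150, 150]);
translate([150, 0, 1350]) cube([350, 150, 150]);
translate([500, 0, 0]) cube([150, 150, 2050]);


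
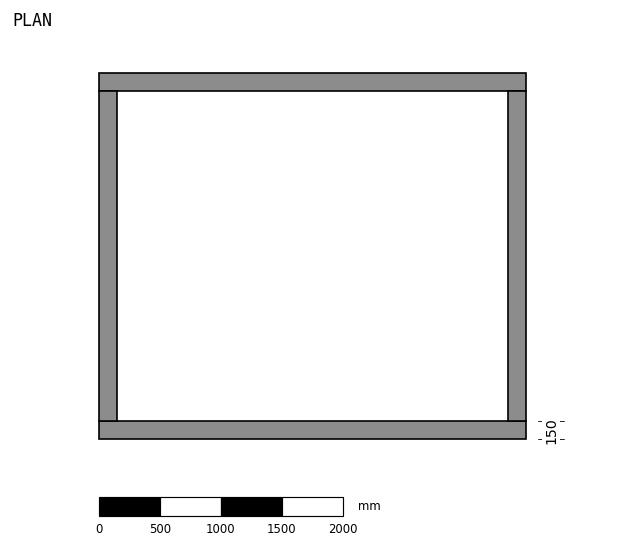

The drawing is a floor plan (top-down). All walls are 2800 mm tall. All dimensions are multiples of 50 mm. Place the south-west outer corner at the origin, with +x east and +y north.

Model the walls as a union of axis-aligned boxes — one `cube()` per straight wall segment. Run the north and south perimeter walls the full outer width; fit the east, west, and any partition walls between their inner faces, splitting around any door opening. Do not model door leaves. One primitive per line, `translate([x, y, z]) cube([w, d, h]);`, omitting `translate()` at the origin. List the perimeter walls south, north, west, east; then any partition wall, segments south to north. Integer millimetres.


cube([3500, 150, 2800]);
translate([0, 2850, 0]) cube([3500, 150, 2800]);
translate([0, 150, 0]) cube([150, 2700, 2800]);
translate([3350, 150, 0]) cube([150, 2700, 2800]);
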